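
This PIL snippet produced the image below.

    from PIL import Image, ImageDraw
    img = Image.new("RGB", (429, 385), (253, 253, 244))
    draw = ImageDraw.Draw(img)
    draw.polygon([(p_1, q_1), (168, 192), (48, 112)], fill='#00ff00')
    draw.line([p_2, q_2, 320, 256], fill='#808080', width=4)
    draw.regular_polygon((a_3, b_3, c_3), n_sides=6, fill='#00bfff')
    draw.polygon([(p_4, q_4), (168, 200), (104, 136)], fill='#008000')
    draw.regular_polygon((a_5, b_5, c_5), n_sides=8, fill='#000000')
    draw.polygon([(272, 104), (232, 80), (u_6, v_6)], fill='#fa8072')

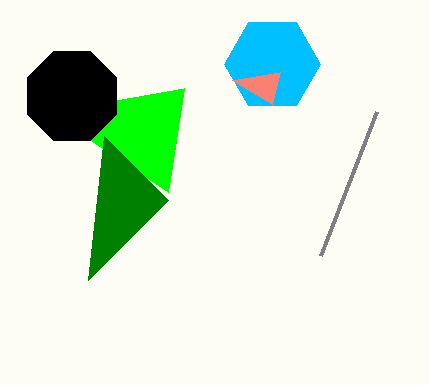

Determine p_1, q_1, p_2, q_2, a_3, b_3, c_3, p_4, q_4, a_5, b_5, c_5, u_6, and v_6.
p_1 = 184
q_1 = 88
p_2 = 376
q_2 = 112
a_3 = 272
b_3 = 64
c_3 = 48
p_4 = 88
q_4 = 280
a_5 = 72
b_5 = 96
c_5 = 48
u_6 = 280
v_6 = 72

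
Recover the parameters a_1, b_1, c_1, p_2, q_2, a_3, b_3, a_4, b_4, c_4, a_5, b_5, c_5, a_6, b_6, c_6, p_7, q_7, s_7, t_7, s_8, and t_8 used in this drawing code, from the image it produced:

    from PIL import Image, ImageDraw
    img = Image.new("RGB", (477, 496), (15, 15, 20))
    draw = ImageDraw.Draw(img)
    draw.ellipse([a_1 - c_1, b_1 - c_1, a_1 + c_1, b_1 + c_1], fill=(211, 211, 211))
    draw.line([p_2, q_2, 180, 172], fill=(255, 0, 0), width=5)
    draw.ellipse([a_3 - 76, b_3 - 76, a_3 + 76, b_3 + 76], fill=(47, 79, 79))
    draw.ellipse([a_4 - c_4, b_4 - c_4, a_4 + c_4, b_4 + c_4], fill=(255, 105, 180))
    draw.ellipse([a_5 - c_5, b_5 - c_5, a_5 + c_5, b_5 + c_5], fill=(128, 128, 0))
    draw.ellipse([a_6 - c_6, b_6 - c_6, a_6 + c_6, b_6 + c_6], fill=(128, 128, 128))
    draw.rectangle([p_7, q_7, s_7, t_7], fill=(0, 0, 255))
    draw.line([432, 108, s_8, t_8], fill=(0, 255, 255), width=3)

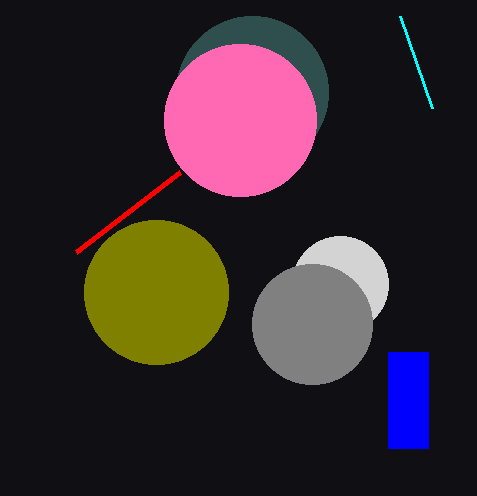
a_1 = 340; b_1 = 284; c_1 = 48; p_2 = 76; q_2 = 252; a_3 = 252; b_3 = 92; a_4 = 240; b_4 = 120; c_4 = 76; a_5 = 156; b_5 = 292; c_5 = 72; a_6 = 312; b_6 = 324; c_6 = 60; p_7 = 388; q_7 = 352; s_7 = 428; t_7 = 448; s_8 = 400; t_8 = 16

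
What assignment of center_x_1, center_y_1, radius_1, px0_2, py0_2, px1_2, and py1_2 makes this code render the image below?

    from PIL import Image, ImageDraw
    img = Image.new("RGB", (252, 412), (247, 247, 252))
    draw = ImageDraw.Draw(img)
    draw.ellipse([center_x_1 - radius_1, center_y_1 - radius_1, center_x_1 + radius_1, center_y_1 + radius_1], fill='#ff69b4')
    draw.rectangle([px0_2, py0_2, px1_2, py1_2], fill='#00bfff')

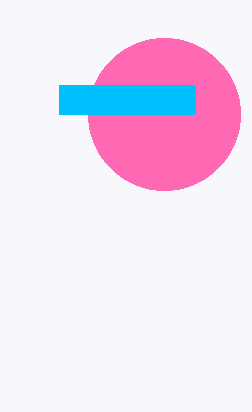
center_x_1 = 164
center_y_1 = 114
radius_1 = 76
px0_2 = 59
py0_2 = 85
px1_2 = 195
py1_2 = 114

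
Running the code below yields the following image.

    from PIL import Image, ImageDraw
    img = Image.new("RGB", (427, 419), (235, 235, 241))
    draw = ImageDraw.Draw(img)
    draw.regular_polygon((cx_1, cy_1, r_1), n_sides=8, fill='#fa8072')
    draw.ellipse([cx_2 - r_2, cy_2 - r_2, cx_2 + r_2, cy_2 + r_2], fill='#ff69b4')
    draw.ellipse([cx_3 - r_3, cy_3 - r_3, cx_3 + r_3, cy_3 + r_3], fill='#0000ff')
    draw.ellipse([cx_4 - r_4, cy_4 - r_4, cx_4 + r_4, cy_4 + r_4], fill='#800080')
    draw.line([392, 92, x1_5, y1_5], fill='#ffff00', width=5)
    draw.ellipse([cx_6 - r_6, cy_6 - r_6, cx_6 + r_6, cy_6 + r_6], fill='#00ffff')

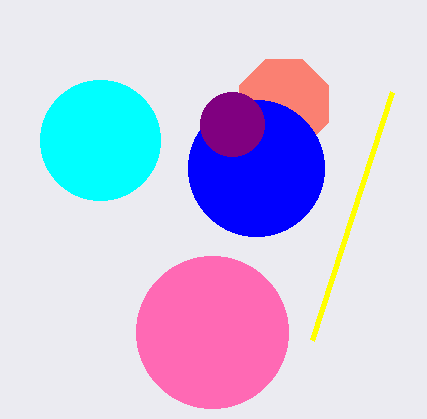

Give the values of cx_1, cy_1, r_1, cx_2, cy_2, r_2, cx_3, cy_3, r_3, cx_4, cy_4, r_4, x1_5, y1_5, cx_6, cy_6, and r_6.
cx_1 = 284; cy_1 = 104; r_1 = 48; cx_2 = 212; cy_2 = 332; r_2 = 76; cx_3 = 256; cy_3 = 168; r_3 = 68; cx_4 = 232; cy_4 = 124; r_4 = 32; x1_5 = 312; y1_5 = 340; cx_6 = 100; cy_6 = 140; r_6 = 60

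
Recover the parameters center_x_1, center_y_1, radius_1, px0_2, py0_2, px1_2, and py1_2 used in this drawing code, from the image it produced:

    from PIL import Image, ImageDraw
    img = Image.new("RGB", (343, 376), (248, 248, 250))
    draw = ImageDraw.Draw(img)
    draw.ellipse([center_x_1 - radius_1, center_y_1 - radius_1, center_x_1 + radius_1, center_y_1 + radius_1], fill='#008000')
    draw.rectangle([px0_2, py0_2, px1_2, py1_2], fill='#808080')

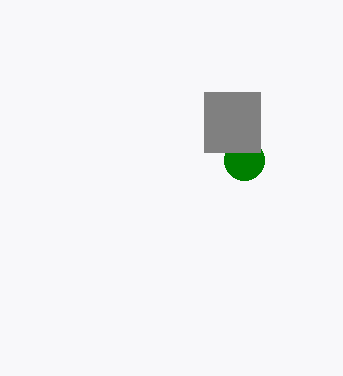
center_x_1 = 244; center_y_1 = 160; radius_1 = 20; px0_2 = 204; py0_2 = 92; px1_2 = 260; py1_2 = 152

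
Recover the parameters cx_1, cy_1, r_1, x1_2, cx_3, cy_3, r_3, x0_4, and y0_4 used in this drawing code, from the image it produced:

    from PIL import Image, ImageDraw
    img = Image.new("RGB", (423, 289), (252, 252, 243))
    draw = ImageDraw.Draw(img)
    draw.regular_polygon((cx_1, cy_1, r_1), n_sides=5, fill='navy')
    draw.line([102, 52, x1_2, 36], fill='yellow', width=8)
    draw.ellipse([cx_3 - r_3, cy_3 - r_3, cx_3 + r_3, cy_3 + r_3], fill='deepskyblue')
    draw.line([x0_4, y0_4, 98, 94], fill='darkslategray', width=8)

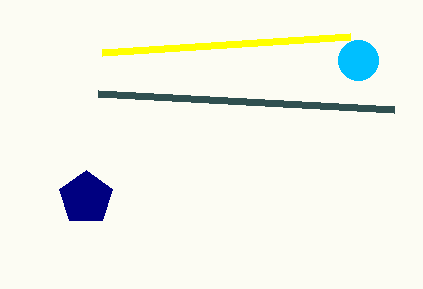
cx_1 = 86
cy_1 = 198
r_1 = 28
x1_2 = 350
cx_3 = 358
cy_3 = 60
r_3 = 20
x0_4 = 394
y0_4 = 110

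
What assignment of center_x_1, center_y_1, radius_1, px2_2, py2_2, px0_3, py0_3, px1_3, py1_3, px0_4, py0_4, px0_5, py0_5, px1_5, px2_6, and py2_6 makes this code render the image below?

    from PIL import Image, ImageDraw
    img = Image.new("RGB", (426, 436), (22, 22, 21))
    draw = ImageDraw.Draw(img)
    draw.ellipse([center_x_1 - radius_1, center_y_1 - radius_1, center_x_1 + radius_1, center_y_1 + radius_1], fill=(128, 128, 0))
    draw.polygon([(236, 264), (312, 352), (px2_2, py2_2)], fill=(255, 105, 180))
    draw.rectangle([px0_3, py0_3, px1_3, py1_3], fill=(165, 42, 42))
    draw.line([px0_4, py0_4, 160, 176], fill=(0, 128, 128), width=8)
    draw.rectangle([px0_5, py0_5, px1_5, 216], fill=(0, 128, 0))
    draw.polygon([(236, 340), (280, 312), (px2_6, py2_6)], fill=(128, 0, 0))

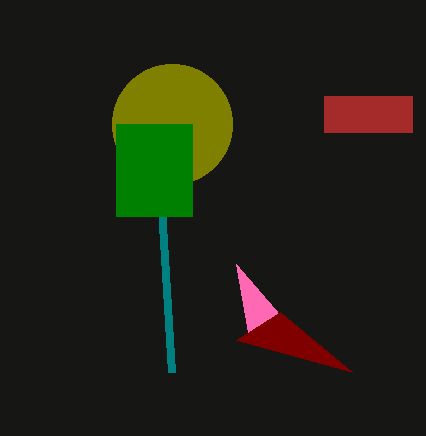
center_x_1 = 172
center_y_1 = 124
radius_1 = 60
px2_2 = 248
py2_2 = 332
px0_3 = 324
py0_3 = 96
px1_3 = 412
py1_3 = 132
px0_4 = 172
py0_4 = 372
px0_5 = 116
py0_5 = 124
px1_5 = 192
px2_6 = 352
py2_6 = 372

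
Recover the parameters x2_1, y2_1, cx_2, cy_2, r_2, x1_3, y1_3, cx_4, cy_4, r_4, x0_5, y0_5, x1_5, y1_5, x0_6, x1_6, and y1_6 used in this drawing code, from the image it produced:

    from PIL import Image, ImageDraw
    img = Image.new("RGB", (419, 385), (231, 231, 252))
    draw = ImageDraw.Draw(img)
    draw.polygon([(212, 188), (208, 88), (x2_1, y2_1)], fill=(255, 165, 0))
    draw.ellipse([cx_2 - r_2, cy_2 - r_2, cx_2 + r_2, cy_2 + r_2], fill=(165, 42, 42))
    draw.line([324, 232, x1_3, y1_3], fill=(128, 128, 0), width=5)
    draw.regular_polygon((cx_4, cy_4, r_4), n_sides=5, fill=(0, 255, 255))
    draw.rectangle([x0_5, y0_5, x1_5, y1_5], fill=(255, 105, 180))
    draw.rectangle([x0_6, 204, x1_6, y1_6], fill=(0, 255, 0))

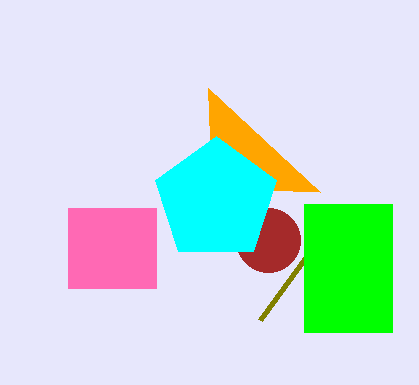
x2_1 = 320
y2_1 = 192
cx_2 = 268
cy_2 = 240
r_2 = 32
x1_3 = 260
y1_3 = 320
cx_4 = 216
cy_4 = 200
r_4 = 64
x0_5 = 68
y0_5 = 208
x1_5 = 156
y1_5 = 288
x0_6 = 304
x1_6 = 392
y1_6 = 332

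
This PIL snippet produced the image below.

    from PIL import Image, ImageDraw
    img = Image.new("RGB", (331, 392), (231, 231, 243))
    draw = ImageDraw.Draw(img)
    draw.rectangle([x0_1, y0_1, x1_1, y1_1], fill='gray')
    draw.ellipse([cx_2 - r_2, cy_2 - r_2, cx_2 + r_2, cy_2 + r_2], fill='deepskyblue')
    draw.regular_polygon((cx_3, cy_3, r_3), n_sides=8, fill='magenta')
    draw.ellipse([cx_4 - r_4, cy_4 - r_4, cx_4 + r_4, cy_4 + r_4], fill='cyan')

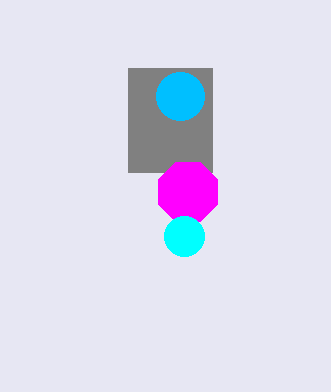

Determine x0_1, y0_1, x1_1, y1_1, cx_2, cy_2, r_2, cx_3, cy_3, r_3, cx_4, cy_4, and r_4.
x0_1 = 128, y0_1 = 68, x1_1 = 212, y1_1 = 172, cx_2 = 180, cy_2 = 96, r_2 = 24, cx_3 = 188, cy_3 = 192, r_3 = 32, cx_4 = 184, cy_4 = 236, r_4 = 20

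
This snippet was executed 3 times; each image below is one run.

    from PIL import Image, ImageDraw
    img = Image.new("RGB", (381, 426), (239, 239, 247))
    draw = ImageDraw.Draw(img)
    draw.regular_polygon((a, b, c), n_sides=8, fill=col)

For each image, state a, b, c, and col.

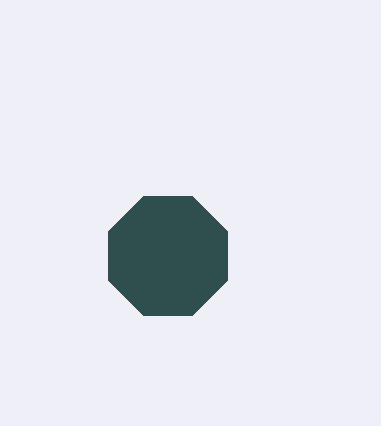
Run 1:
a = 168
b = 256
c = 64
col = 'darkslategray'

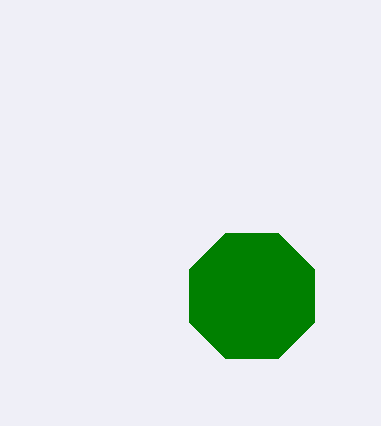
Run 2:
a = 252, b = 296, c = 68, col = 'green'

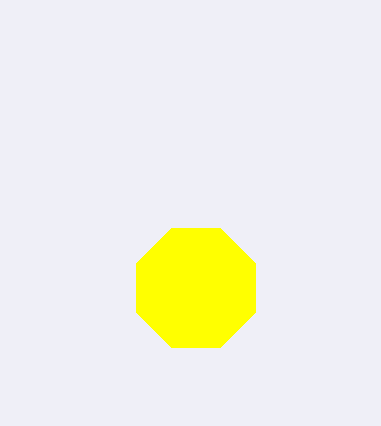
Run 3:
a = 196, b = 288, c = 64, col = 'yellow'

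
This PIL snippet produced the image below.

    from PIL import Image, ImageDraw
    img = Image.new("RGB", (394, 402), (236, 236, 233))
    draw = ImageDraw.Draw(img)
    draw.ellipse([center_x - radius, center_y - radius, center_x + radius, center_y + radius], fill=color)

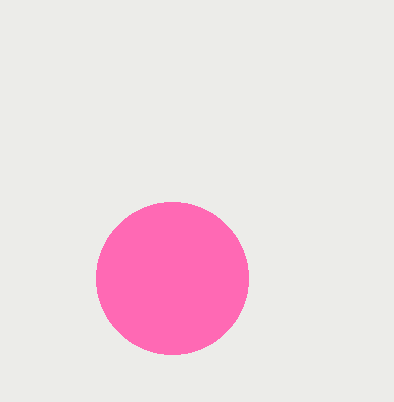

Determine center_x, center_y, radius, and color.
center_x = 172, center_y = 278, radius = 76, color = 'hotpink'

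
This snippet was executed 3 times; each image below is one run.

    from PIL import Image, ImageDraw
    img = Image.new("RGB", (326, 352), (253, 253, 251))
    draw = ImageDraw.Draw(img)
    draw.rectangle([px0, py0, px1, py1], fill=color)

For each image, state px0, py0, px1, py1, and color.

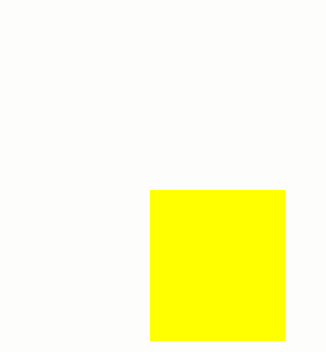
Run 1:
px0 = 150; py0 = 190; px1 = 284; py1 = 340; color = 'yellow'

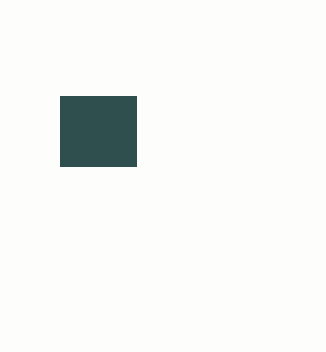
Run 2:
px0 = 60; py0 = 96; px1 = 136; py1 = 166; color = 'darkslategray'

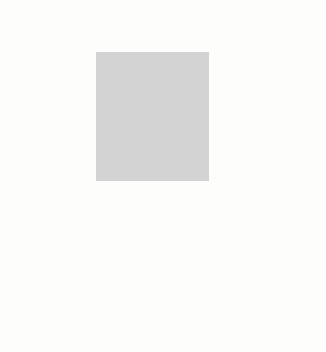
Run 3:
px0 = 96; py0 = 52; px1 = 208; py1 = 180; color = 'lightgray'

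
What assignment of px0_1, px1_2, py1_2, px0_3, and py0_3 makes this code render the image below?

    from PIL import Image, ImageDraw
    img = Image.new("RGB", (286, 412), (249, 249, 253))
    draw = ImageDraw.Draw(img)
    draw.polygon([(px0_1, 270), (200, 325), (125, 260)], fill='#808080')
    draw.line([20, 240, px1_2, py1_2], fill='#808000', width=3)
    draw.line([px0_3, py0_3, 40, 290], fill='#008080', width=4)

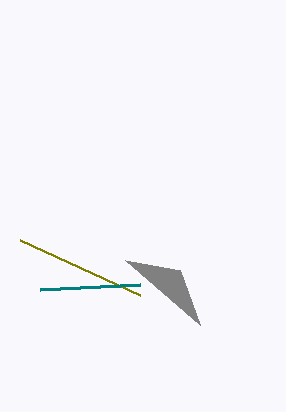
px0_1 = 180; px1_2 = 140; py1_2 = 295; px0_3 = 140; py0_3 = 285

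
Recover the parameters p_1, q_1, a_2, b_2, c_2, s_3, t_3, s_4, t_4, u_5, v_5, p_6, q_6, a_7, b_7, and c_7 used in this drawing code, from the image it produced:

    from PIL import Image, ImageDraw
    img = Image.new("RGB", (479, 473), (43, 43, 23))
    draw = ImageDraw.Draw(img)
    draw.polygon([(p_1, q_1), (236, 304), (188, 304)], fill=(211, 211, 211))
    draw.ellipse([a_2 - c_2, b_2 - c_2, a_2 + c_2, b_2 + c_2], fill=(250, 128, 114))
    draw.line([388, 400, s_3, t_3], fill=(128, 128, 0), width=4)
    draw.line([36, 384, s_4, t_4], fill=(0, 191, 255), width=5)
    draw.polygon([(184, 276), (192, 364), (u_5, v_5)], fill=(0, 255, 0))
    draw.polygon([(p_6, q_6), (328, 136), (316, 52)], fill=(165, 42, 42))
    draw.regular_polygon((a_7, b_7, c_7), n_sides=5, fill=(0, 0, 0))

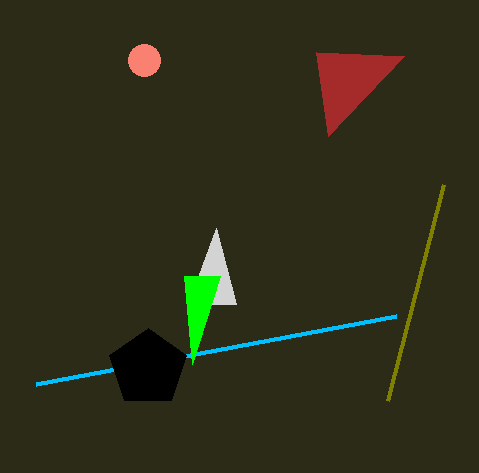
p_1 = 216, q_1 = 228, a_2 = 144, b_2 = 60, c_2 = 16, s_3 = 444, t_3 = 184, s_4 = 396, t_4 = 316, u_5 = 220, v_5 = 276, p_6 = 404, q_6 = 56, a_7 = 148, b_7 = 368, c_7 = 40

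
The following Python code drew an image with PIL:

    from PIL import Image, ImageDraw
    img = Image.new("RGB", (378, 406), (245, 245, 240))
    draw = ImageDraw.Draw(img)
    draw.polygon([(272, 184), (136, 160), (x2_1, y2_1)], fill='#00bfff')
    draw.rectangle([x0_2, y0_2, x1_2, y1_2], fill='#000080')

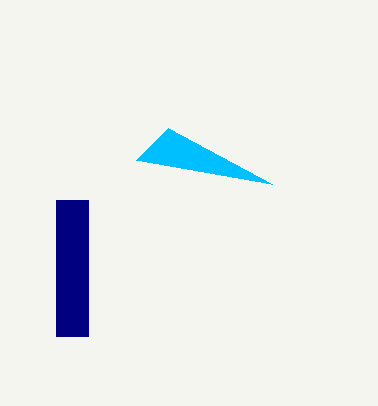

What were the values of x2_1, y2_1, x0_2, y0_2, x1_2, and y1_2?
x2_1 = 168, y2_1 = 128, x0_2 = 56, y0_2 = 200, x1_2 = 88, y1_2 = 336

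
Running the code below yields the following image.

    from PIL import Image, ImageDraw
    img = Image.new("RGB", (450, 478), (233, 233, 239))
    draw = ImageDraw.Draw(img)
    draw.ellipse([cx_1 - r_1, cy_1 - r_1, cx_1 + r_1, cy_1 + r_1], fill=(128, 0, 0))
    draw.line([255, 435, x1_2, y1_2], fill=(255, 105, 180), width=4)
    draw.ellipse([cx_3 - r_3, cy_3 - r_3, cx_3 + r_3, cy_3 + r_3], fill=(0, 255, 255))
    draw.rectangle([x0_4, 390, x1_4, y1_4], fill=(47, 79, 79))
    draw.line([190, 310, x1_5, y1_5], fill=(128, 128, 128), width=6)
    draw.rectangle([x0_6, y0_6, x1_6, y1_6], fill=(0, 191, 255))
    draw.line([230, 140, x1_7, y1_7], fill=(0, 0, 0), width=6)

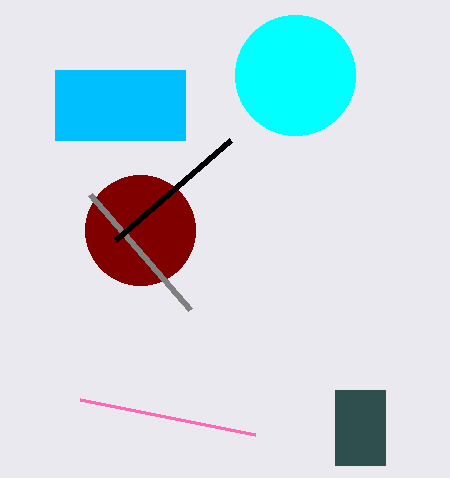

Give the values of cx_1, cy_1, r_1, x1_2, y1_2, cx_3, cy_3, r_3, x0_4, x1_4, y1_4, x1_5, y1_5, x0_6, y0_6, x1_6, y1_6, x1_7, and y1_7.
cx_1 = 140; cy_1 = 230; r_1 = 55; x1_2 = 80; y1_2 = 400; cx_3 = 295; cy_3 = 75; r_3 = 60; x0_4 = 335; x1_4 = 385; y1_4 = 465; x1_5 = 90; y1_5 = 195; x0_6 = 55; y0_6 = 70; x1_6 = 185; y1_6 = 140; x1_7 = 115; y1_7 = 240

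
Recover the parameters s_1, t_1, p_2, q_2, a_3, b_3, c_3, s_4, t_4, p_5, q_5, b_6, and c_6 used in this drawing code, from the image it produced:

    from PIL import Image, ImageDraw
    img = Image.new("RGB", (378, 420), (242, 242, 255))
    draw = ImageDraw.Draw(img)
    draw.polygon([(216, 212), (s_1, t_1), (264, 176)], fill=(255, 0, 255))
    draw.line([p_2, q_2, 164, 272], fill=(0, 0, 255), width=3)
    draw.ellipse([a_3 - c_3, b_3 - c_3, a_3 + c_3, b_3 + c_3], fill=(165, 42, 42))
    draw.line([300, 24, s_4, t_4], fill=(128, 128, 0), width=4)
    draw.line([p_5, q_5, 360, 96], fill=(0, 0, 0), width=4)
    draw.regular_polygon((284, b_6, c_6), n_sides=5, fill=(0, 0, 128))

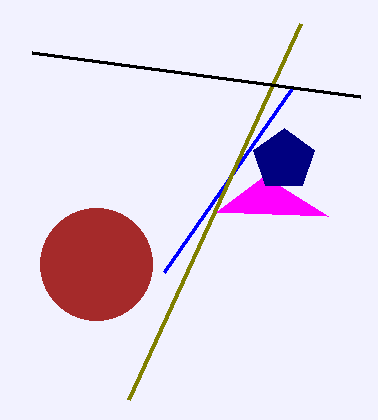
s_1 = 328
t_1 = 216
p_2 = 292
q_2 = 88
a_3 = 96
b_3 = 264
c_3 = 56
s_4 = 128
t_4 = 400
p_5 = 32
q_5 = 52
b_6 = 160
c_6 = 32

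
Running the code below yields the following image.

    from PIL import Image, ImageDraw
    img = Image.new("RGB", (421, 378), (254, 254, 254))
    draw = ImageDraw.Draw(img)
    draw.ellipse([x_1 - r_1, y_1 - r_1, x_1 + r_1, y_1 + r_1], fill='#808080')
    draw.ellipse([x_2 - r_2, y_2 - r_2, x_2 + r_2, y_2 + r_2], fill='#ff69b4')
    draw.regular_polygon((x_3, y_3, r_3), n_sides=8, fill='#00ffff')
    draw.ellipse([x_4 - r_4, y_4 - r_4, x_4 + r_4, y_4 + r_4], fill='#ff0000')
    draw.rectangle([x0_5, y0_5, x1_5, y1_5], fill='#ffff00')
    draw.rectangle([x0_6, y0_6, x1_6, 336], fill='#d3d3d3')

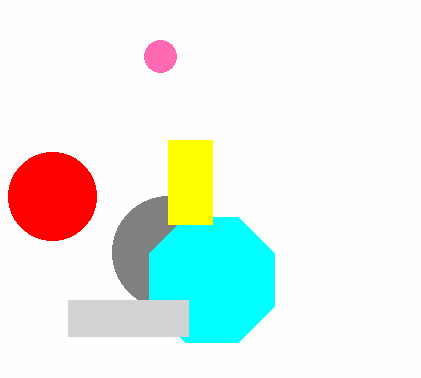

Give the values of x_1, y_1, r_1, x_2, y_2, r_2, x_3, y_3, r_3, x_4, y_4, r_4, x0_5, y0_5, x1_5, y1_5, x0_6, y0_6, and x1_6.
x_1 = 168; y_1 = 252; r_1 = 56; x_2 = 160; y_2 = 56; r_2 = 16; x_3 = 212; y_3 = 280; r_3 = 68; x_4 = 52; y_4 = 196; r_4 = 44; x0_5 = 168; y0_5 = 140; x1_5 = 212; y1_5 = 224; x0_6 = 68; y0_6 = 300; x1_6 = 188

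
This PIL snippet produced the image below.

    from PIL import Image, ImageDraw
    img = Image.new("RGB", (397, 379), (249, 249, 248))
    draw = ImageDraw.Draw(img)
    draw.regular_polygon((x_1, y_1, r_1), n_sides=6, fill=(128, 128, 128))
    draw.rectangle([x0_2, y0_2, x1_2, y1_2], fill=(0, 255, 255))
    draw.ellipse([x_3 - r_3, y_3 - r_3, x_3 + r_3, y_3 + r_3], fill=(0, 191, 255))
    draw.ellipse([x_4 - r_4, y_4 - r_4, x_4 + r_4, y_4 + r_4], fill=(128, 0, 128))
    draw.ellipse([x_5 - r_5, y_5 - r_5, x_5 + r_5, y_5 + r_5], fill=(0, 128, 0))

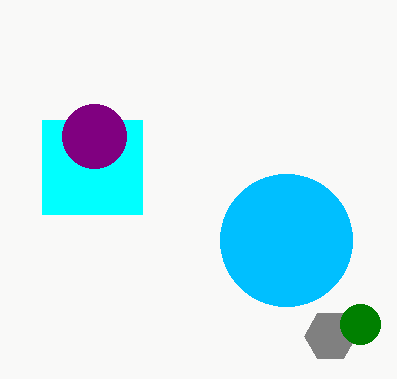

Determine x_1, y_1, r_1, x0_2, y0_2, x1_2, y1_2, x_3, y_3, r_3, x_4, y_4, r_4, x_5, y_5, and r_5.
x_1 = 330; y_1 = 336; r_1 = 26; x0_2 = 42; y0_2 = 120; x1_2 = 142; y1_2 = 214; x_3 = 286; y_3 = 240; r_3 = 66; x_4 = 94; y_4 = 136; r_4 = 32; x_5 = 360; y_5 = 324; r_5 = 20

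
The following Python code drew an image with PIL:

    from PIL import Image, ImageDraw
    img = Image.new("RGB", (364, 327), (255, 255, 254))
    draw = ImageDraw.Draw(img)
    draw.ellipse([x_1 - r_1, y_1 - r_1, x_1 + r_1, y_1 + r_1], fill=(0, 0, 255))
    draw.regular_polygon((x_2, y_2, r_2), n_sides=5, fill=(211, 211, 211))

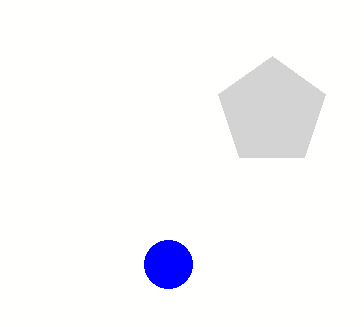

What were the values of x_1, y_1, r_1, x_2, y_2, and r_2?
x_1 = 168
y_1 = 264
r_1 = 24
x_2 = 272
y_2 = 112
r_2 = 56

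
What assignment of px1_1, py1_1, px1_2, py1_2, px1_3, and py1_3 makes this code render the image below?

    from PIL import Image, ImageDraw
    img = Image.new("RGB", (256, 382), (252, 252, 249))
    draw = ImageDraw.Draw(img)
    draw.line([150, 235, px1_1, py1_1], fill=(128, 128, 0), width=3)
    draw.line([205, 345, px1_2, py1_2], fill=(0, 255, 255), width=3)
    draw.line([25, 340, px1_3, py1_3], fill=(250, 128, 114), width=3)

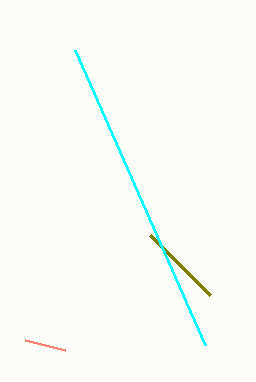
px1_1 = 210, py1_1 = 295, px1_2 = 75, py1_2 = 50, px1_3 = 65, py1_3 = 350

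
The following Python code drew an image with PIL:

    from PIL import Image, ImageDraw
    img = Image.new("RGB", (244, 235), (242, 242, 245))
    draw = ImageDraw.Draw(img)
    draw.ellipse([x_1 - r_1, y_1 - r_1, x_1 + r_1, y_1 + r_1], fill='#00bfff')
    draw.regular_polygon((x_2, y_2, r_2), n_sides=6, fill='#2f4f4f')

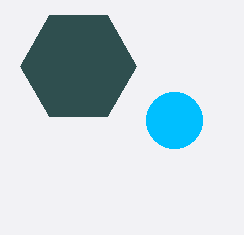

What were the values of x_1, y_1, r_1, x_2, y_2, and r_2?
x_1 = 174, y_1 = 120, r_1 = 28, x_2 = 78, y_2 = 66, r_2 = 58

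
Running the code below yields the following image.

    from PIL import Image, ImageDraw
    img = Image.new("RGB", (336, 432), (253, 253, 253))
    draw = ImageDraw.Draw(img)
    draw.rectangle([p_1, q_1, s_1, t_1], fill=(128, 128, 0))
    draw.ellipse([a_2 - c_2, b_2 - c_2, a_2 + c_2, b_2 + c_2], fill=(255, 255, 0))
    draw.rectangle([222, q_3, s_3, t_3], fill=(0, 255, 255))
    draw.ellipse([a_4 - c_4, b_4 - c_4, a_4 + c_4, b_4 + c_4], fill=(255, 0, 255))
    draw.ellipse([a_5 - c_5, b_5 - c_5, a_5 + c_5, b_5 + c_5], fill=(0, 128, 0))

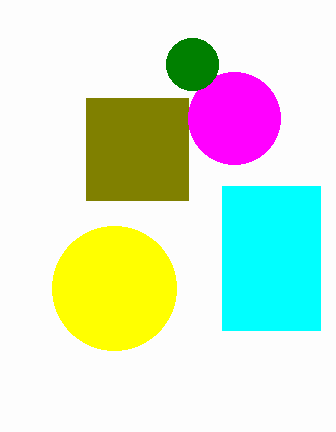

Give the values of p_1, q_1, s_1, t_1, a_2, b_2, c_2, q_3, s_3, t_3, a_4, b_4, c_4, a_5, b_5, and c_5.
p_1 = 86, q_1 = 98, s_1 = 188, t_1 = 200, a_2 = 114, b_2 = 288, c_2 = 62, q_3 = 186, s_3 = 320, t_3 = 330, a_4 = 234, b_4 = 118, c_4 = 46, a_5 = 192, b_5 = 64, c_5 = 26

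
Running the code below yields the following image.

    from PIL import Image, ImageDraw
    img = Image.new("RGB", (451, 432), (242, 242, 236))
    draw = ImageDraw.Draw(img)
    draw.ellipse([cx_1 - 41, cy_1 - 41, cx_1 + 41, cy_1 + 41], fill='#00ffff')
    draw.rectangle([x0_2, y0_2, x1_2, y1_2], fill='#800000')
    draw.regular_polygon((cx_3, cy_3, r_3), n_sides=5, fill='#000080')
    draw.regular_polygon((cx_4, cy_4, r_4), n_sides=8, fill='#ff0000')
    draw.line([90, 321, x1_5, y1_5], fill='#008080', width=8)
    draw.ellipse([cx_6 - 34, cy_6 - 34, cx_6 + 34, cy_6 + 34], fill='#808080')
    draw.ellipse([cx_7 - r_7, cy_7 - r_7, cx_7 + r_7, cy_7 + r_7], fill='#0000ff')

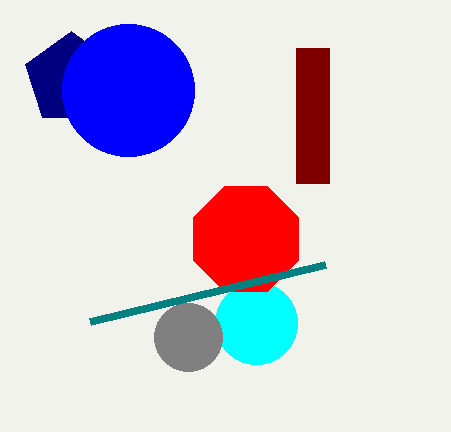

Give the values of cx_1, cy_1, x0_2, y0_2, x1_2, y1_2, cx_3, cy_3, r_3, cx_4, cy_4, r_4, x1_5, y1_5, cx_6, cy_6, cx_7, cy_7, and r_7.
cx_1 = 256
cy_1 = 323
x0_2 = 296
y0_2 = 48
x1_2 = 329
y1_2 = 183
cx_3 = 71
cy_3 = 79
r_3 = 48
cx_4 = 246
cy_4 = 239
r_4 = 57
x1_5 = 325
y1_5 = 264
cx_6 = 188
cy_6 = 337
cx_7 = 128
cy_7 = 90
r_7 = 66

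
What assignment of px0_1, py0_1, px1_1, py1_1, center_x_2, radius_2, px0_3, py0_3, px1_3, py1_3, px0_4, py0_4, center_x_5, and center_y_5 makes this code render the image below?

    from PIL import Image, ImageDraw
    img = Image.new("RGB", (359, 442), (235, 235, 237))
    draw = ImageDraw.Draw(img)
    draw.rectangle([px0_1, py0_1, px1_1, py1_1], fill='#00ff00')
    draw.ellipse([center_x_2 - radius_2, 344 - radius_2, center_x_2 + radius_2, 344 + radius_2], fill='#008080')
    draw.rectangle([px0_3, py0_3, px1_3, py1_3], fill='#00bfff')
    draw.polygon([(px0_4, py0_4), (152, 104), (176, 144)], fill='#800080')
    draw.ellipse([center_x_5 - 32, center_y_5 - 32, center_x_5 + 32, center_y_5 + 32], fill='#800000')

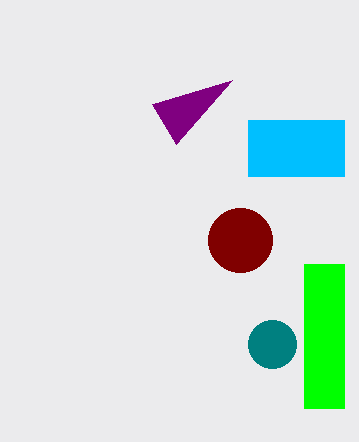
px0_1 = 304; py0_1 = 264; px1_1 = 344; py1_1 = 408; center_x_2 = 272; radius_2 = 24; px0_3 = 248; py0_3 = 120; px1_3 = 344; py1_3 = 176; px0_4 = 232; py0_4 = 80; center_x_5 = 240; center_y_5 = 240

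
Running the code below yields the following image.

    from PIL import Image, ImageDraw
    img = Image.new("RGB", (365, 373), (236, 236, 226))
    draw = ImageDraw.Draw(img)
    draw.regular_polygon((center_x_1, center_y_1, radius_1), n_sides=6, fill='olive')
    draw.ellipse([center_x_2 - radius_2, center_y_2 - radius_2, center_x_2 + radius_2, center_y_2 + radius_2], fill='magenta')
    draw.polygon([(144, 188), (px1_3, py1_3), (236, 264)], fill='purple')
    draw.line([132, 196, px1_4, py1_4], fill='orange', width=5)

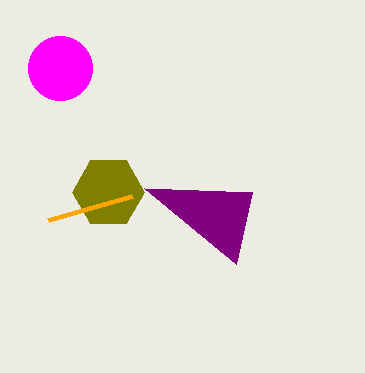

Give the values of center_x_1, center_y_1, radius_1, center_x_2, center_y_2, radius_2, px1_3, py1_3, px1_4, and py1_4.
center_x_1 = 108, center_y_1 = 192, radius_1 = 36, center_x_2 = 60, center_y_2 = 68, radius_2 = 32, px1_3 = 252, py1_3 = 192, px1_4 = 48, py1_4 = 220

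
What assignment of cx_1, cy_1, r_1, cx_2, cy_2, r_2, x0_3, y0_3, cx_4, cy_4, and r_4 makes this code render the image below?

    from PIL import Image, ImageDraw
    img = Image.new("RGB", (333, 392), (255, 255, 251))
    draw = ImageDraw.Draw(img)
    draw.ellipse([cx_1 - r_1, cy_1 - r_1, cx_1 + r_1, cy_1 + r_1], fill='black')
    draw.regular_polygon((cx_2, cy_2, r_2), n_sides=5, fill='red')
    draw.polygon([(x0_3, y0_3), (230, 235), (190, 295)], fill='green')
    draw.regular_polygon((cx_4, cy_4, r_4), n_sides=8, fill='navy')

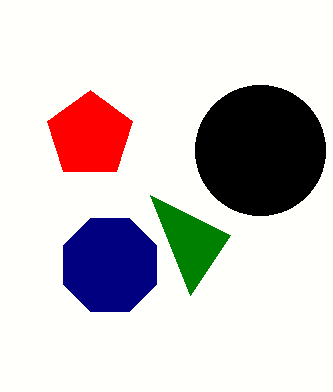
cx_1 = 260; cy_1 = 150; r_1 = 65; cx_2 = 90; cy_2 = 135; r_2 = 45; x0_3 = 150; y0_3 = 195; cx_4 = 110; cy_4 = 265; r_4 = 50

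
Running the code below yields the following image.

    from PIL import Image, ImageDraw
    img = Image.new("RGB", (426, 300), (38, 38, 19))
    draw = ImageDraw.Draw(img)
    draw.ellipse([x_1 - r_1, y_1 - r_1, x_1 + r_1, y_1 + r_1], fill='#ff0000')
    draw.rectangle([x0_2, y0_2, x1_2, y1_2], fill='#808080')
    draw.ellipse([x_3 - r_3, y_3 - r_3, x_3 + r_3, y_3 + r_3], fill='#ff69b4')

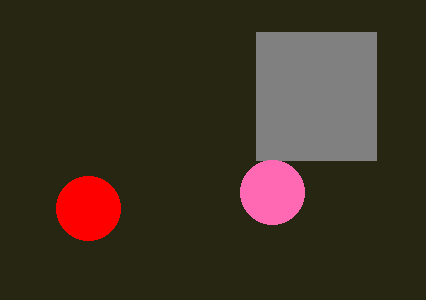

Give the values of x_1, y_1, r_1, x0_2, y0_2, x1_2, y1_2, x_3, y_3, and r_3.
x_1 = 88; y_1 = 208; r_1 = 32; x0_2 = 256; y0_2 = 32; x1_2 = 376; y1_2 = 160; x_3 = 272; y_3 = 192; r_3 = 32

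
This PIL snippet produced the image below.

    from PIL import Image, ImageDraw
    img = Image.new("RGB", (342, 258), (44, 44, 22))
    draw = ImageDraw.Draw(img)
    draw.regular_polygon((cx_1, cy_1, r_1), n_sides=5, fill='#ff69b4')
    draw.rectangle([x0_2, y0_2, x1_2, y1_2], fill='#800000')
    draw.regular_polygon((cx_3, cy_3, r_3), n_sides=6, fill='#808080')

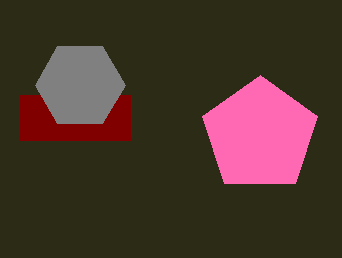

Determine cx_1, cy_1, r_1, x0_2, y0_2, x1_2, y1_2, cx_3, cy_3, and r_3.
cx_1 = 260, cy_1 = 135, r_1 = 60, x0_2 = 20, y0_2 = 95, x1_2 = 130, y1_2 = 140, cx_3 = 80, cy_3 = 85, r_3 = 45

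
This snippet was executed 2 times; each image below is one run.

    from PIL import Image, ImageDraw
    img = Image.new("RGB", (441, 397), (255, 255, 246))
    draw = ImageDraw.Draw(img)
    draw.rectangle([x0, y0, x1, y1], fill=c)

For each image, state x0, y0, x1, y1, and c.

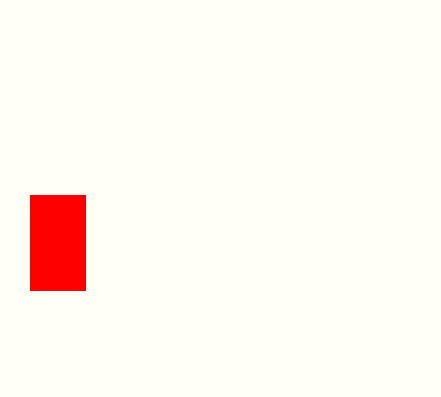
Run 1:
x0 = 30, y0 = 195, x1 = 85, y1 = 290, c = 'red'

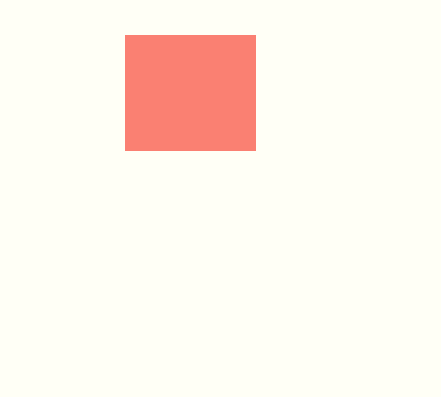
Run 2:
x0 = 125; y0 = 35; x1 = 255; y1 = 150; c = 'salmon'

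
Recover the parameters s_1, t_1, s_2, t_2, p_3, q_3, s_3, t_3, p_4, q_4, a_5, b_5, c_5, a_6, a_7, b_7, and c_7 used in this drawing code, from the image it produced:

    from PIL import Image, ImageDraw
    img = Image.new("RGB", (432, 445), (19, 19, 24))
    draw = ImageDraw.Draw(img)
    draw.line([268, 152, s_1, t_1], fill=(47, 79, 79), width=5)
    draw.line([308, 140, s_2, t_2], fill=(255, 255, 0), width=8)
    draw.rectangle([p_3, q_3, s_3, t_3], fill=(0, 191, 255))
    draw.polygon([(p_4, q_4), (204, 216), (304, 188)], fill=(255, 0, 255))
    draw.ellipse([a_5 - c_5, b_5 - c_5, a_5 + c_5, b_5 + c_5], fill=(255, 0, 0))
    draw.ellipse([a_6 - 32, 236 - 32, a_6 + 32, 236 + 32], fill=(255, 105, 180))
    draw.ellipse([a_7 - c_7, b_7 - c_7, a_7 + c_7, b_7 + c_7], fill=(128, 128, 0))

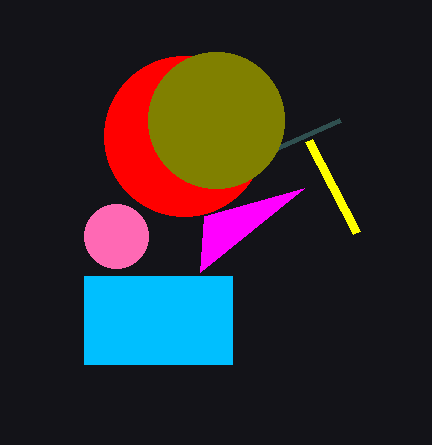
s_1 = 340, t_1 = 120, s_2 = 356, t_2 = 232, p_3 = 84, q_3 = 276, s_3 = 232, t_3 = 364, p_4 = 200, q_4 = 272, a_5 = 184, b_5 = 136, c_5 = 80, a_6 = 116, a_7 = 216, b_7 = 120, c_7 = 68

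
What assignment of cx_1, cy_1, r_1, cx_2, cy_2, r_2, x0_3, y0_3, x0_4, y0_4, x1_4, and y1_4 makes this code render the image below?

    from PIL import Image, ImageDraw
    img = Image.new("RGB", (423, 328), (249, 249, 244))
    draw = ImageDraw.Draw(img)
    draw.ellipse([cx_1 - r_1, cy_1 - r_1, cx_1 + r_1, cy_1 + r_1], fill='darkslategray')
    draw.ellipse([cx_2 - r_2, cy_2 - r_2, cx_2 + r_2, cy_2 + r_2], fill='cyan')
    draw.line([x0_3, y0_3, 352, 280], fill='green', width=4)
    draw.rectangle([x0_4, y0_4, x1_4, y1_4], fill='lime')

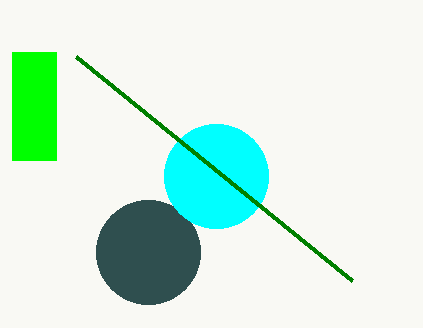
cx_1 = 148
cy_1 = 252
r_1 = 52
cx_2 = 216
cy_2 = 176
r_2 = 52
x0_3 = 76
y0_3 = 56
x0_4 = 12
y0_4 = 52
x1_4 = 56
y1_4 = 160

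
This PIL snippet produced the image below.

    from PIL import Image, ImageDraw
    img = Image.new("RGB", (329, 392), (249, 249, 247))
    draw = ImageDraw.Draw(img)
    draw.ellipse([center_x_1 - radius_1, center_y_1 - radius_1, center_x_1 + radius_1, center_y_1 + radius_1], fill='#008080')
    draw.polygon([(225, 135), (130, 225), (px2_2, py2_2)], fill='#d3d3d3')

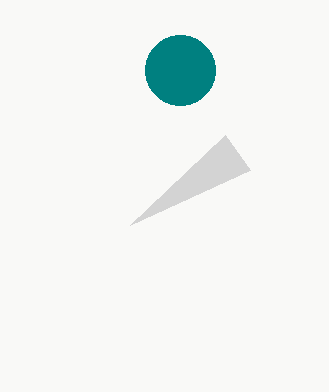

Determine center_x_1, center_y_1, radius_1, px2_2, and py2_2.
center_x_1 = 180; center_y_1 = 70; radius_1 = 35; px2_2 = 250; py2_2 = 170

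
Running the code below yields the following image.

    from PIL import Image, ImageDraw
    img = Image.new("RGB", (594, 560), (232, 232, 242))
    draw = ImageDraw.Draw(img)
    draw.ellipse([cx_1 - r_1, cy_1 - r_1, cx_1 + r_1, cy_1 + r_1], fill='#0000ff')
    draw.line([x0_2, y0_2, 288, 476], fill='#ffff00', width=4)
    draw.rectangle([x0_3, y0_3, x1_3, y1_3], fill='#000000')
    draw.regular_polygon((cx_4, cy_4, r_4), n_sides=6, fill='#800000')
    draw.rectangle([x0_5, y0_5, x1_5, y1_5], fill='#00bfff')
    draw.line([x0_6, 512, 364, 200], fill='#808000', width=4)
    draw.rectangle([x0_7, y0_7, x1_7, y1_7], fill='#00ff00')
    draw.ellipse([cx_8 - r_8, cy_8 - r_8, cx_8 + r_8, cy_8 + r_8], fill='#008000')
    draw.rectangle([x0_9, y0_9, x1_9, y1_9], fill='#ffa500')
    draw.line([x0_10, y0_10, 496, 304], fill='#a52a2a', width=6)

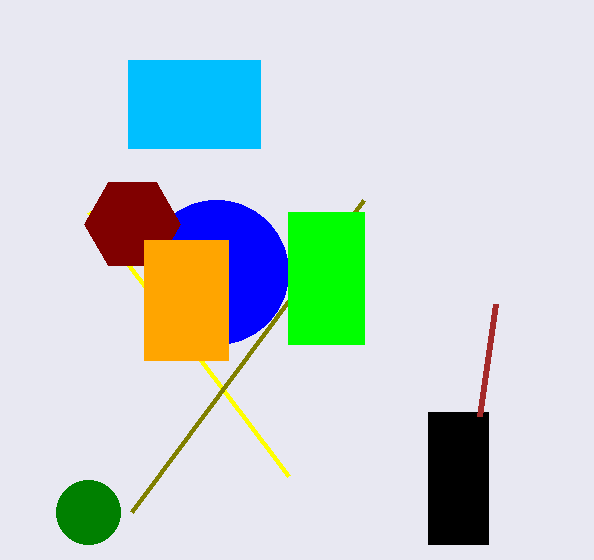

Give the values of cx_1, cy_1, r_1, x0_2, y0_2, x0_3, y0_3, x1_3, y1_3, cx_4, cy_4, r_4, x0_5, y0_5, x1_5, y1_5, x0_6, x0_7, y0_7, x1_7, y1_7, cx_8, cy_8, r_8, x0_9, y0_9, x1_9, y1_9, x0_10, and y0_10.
cx_1 = 216, cy_1 = 272, r_1 = 72, x0_2 = 88, y0_2 = 212, x0_3 = 428, y0_3 = 412, x1_3 = 488, y1_3 = 544, cx_4 = 132, cy_4 = 224, r_4 = 48, x0_5 = 128, y0_5 = 60, x1_5 = 260, y1_5 = 148, x0_6 = 132, x0_7 = 288, y0_7 = 212, x1_7 = 364, y1_7 = 344, cx_8 = 88, cy_8 = 512, r_8 = 32, x0_9 = 144, y0_9 = 240, x1_9 = 228, y1_9 = 360, x0_10 = 480, y0_10 = 416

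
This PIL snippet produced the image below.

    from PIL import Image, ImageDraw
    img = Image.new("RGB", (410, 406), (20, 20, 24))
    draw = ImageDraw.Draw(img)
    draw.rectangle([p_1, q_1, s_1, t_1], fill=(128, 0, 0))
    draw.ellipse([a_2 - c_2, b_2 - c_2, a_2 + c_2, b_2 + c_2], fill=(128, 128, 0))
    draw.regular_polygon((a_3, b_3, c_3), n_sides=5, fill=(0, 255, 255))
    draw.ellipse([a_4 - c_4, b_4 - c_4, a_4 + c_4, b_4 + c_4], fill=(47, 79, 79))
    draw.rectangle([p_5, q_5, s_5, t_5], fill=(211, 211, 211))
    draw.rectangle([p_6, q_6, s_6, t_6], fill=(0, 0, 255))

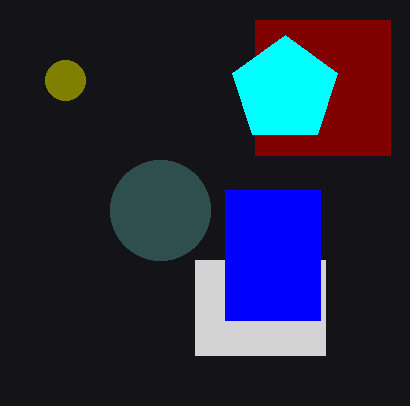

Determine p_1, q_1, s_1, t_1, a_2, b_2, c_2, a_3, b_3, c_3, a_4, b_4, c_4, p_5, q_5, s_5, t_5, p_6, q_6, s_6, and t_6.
p_1 = 255, q_1 = 20, s_1 = 390, t_1 = 155, a_2 = 65, b_2 = 80, c_2 = 20, a_3 = 285, b_3 = 90, c_3 = 55, a_4 = 160, b_4 = 210, c_4 = 50, p_5 = 195, q_5 = 260, s_5 = 325, t_5 = 355, p_6 = 225, q_6 = 190, s_6 = 320, t_6 = 320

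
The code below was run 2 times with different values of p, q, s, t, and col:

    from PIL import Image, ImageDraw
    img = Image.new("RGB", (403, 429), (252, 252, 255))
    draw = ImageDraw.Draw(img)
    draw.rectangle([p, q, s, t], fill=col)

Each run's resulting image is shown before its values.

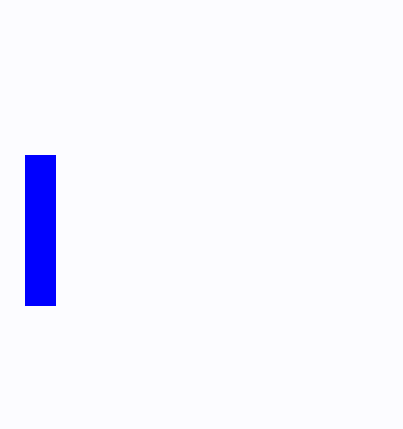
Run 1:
p = 25
q = 155
s = 55
t = 305
col = 'blue'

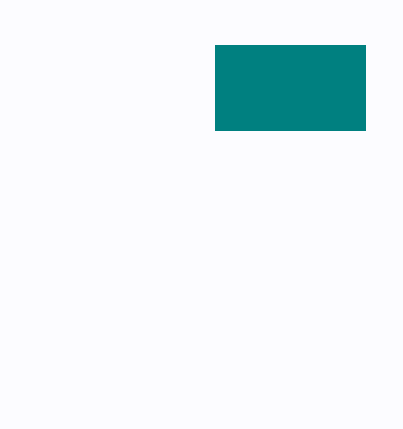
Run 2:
p = 215, q = 45, s = 365, t = 130, col = 'teal'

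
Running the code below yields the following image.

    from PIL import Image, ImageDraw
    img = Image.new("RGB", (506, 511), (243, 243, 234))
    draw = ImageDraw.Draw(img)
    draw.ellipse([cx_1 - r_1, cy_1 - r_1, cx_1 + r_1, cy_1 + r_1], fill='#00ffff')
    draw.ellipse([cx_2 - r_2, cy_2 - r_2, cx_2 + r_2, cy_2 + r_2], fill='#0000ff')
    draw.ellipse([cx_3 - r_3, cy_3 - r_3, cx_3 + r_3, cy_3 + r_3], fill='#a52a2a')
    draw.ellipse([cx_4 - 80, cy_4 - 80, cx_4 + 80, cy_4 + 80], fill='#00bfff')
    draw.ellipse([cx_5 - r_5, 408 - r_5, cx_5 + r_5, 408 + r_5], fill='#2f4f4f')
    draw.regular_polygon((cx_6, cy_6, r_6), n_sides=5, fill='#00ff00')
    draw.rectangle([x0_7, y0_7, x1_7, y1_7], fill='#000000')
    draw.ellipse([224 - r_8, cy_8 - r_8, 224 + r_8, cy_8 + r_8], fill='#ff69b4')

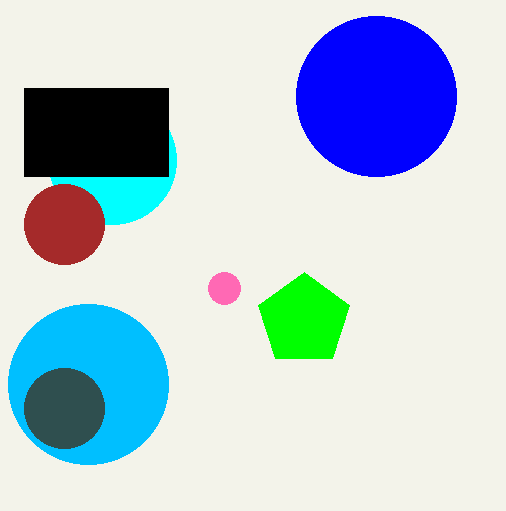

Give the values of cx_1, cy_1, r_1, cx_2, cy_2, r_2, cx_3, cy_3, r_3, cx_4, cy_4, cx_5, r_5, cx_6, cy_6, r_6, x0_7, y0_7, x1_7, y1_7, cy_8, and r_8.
cx_1 = 112, cy_1 = 160, r_1 = 64, cx_2 = 376, cy_2 = 96, r_2 = 80, cx_3 = 64, cy_3 = 224, r_3 = 40, cx_4 = 88, cy_4 = 384, cx_5 = 64, r_5 = 40, cx_6 = 304, cy_6 = 320, r_6 = 48, x0_7 = 24, y0_7 = 88, x1_7 = 168, y1_7 = 176, cy_8 = 288, r_8 = 16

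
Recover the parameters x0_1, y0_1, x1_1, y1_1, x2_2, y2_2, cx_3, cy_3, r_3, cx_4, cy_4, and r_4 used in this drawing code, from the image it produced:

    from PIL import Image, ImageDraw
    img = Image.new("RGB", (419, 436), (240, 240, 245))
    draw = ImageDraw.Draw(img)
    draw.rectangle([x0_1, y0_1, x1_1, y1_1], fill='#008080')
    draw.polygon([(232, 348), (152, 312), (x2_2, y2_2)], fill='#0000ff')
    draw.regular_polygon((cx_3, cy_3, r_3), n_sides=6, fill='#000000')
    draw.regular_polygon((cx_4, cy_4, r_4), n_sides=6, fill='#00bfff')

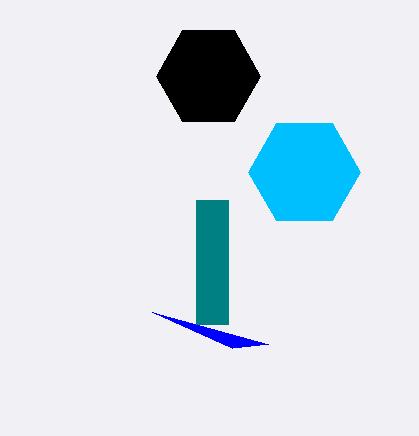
x0_1 = 196
y0_1 = 200
x1_1 = 228
y1_1 = 324
x2_2 = 268
y2_2 = 344
cx_3 = 208
cy_3 = 76
r_3 = 52
cx_4 = 304
cy_4 = 172
r_4 = 56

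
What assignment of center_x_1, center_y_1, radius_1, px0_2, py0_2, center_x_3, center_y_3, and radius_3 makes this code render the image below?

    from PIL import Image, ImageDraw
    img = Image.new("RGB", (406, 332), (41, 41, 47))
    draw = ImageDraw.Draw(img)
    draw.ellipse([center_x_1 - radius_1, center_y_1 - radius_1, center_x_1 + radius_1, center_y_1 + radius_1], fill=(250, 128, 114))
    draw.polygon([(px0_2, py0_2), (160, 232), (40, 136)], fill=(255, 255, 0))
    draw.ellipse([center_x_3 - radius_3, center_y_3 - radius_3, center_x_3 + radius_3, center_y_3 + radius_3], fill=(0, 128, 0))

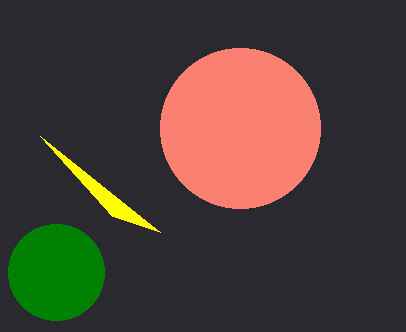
center_x_1 = 240, center_y_1 = 128, radius_1 = 80, px0_2 = 112, py0_2 = 216, center_x_3 = 56, center_y_3 = 272, radius_3 = 48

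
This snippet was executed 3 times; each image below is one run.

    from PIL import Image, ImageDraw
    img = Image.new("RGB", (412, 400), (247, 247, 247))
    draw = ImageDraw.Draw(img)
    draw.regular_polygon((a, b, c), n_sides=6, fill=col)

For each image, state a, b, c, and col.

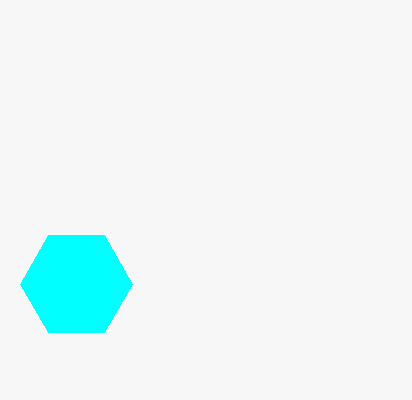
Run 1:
a = 76; b = 284; c = 56; col = 'cyan'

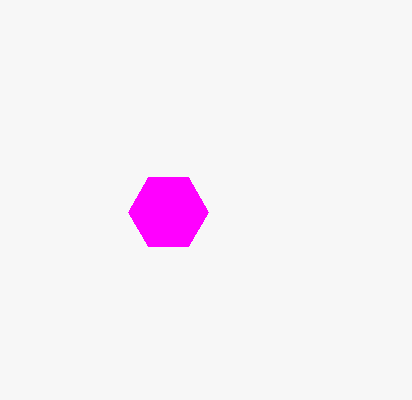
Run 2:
a = 168; b = 212; c = 40; col = 'magenta'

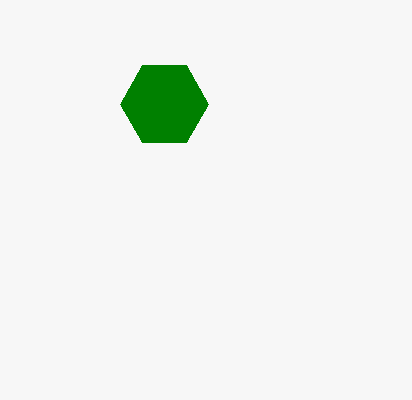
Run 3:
a = 164; b = 104; c = 44; col = 'green'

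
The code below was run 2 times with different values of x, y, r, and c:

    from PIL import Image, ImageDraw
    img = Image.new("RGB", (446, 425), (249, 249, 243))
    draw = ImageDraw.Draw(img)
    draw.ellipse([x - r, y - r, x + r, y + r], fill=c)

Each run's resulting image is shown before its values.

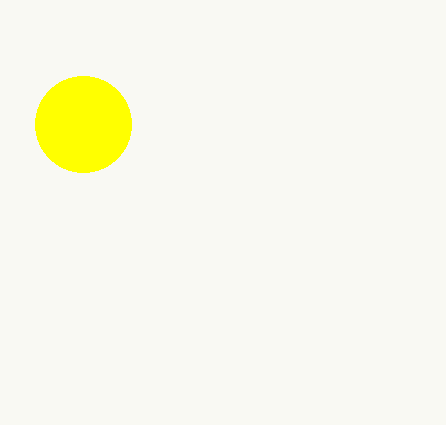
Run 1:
x = 83
y = 124
r = 48
c = 'yellow'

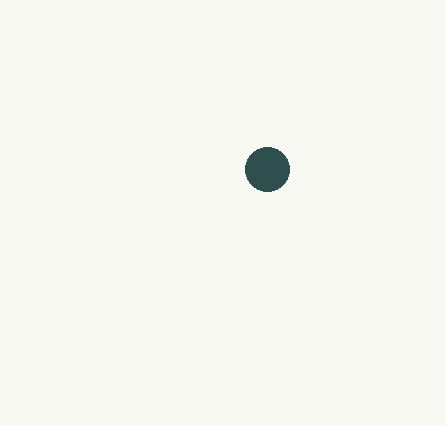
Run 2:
x = 267; y = 169; r = 22; c = 'darkslategray'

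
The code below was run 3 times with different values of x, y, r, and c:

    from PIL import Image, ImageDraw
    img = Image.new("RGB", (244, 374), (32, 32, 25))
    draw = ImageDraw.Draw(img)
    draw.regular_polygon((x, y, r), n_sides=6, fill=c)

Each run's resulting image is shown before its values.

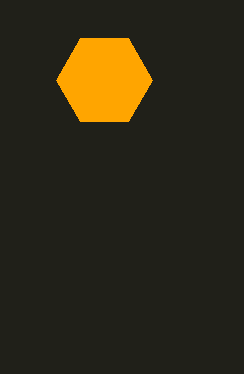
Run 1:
x = 104
y = 80
r = 48
c = 'orange'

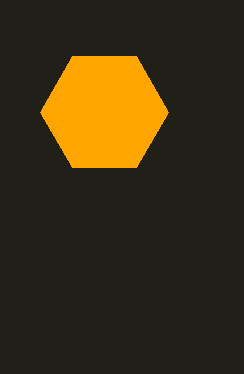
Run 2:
x = 104, y = 112, r = 64, c = 'orange'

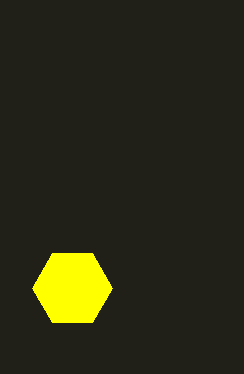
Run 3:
x = 72; y = 288; r = 40; c = 'yellow'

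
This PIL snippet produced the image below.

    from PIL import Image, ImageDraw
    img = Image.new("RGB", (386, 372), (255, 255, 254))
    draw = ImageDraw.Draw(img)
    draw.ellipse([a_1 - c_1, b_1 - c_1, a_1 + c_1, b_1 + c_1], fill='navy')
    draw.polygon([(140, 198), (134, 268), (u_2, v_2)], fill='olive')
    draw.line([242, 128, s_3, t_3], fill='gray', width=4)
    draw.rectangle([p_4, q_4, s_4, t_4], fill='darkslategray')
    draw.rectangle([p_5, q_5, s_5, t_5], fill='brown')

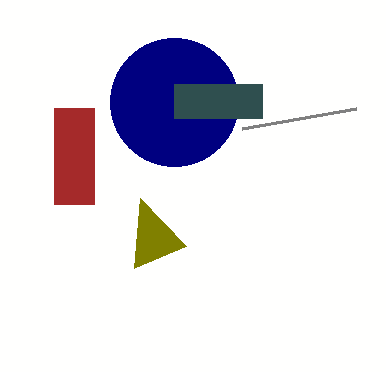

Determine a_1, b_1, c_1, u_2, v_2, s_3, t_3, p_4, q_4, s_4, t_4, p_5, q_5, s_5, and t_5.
a_1 = 174
b_1 = 102
c_1 = 64
u_2 = 186
v_2 = 246
s_3 = 356
t_3 = 108
p_4 = 174
q_4 = 84
s_4 = 262
t_4 = 118
p_5 = 54
q_5 = 108
s_5 = 94
t_5 = 204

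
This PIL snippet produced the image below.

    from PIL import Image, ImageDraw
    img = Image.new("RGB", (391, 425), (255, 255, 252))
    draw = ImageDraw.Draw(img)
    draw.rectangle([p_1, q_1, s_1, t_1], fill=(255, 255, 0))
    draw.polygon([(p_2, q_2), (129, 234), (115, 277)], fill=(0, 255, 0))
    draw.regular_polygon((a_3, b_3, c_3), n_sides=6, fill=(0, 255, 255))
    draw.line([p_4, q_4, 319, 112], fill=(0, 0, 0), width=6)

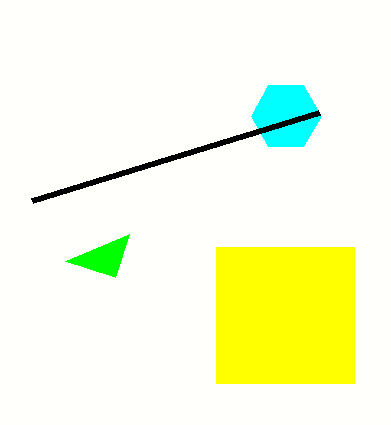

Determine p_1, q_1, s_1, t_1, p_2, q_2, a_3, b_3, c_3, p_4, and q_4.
p_1 = 216; q_1 = 247; s_1 = 354; t_1 = 383; p_2 = 65; q_2 = 261; a_3 = 286; b_3 = 116; c_3 = 35; p_4 = 32; q_4 = 200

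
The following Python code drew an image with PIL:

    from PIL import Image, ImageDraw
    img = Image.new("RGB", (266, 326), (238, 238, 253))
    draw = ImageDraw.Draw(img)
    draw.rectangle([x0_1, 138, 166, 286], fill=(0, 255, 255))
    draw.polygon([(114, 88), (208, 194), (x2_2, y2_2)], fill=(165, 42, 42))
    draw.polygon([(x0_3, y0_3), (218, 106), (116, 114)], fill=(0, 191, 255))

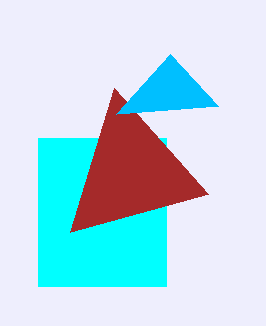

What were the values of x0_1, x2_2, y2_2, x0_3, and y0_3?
x0_1 = 38, x2_2 = 70, y2_2 = 232, x0_3 = 170, y0_3 = 54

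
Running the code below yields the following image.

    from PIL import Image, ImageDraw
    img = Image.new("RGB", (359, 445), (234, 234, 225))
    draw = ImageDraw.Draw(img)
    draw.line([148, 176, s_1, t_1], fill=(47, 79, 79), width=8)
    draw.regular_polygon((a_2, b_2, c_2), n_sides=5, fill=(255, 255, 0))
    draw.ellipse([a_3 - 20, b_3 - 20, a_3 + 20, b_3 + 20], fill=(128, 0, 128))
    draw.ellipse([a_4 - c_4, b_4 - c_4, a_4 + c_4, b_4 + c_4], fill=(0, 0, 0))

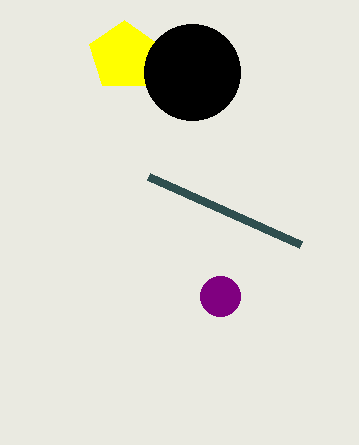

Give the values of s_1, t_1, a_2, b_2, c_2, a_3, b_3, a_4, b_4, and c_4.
s_1 = 300
t_1 = 244
a_2 = 124
b_2 = 56
c_2 = 36
a_3 = 220
b_3 = 296
a_4 = 192
b_4 = 72
c_4 = 48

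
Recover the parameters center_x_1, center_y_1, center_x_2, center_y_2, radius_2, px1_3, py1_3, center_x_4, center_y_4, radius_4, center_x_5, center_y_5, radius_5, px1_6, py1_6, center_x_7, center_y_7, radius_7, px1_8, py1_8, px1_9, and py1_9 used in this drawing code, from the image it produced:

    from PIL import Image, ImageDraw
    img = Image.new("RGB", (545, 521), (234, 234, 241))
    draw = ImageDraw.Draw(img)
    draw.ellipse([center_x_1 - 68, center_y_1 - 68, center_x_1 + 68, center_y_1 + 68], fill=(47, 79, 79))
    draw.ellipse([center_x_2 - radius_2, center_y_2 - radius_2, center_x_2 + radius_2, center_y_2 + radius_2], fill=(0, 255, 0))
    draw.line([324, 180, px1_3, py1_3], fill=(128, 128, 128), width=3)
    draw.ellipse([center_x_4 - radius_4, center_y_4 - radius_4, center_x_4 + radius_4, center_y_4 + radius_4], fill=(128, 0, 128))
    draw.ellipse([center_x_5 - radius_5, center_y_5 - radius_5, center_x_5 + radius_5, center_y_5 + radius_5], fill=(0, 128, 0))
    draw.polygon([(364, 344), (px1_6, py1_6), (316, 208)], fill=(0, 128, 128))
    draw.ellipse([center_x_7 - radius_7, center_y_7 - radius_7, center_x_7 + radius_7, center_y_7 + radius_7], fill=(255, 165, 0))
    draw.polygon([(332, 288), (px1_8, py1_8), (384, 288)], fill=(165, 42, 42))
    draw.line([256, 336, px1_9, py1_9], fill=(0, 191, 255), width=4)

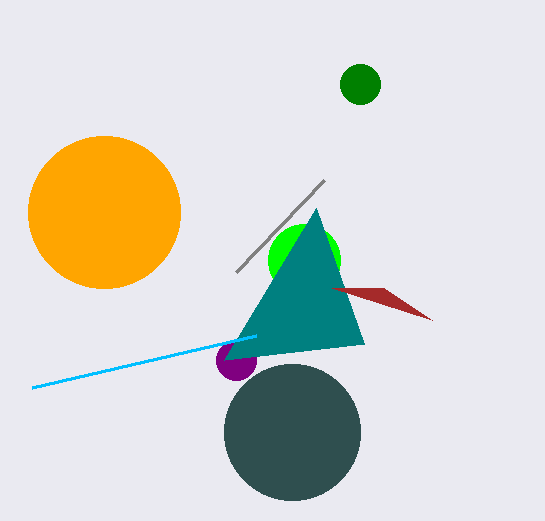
center_x_1 = 292; center_y_1 = 432; center_x_2 = 304; center_y_2 = 260; radius_2 = 36; px1_3 = 236; py1_3 = 272; center_x_4 = 236; center_y_4 = 360; radius_4 = 20; center_x_5 = 360; center_y_5 = 84; radius_5 = 20; px1_6 = 224; py1_6 = 360; center_x_7 = 104; center_y_7 = 212; radius_7 = 76; px1_8 = 432; py1_8 = 320; px1_9 = 32; py1_9 = 388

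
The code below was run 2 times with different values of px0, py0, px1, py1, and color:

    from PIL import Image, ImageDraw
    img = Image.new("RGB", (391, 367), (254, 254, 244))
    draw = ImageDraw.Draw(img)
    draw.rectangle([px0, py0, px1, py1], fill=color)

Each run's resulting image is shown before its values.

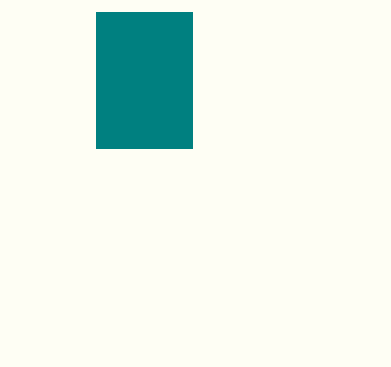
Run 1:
px0 = 96, py0 = 12, px1 = 192, py1 = 148, color = 'teal'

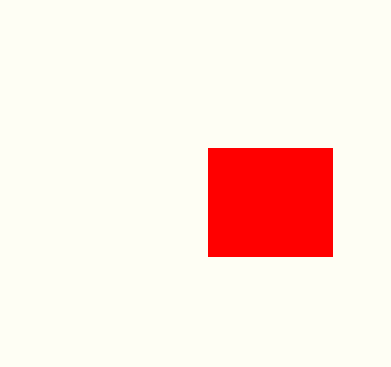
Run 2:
px0 = 208
py0 = 148
px1 = 332
py1 = 256
color = 'red'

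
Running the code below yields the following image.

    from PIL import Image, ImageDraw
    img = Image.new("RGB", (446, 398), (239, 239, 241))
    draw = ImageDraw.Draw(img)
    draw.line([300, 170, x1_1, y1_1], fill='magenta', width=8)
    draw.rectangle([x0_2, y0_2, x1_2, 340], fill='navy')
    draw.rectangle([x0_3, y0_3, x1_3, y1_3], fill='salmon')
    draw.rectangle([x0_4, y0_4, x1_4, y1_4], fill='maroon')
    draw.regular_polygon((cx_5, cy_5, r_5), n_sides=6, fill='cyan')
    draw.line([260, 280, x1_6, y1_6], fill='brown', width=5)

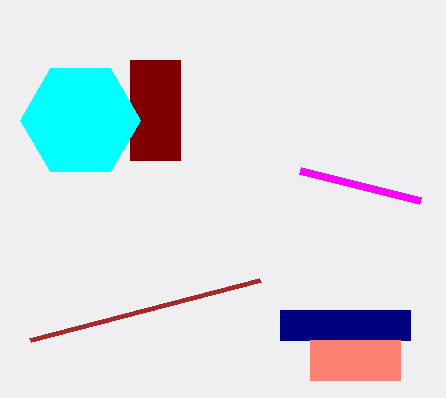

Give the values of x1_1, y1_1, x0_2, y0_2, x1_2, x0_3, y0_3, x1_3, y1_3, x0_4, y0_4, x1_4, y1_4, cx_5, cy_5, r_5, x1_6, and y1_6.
x1_1 = 420, y1_1 = 200, x0_2 = 280, y0_2 = 310, x1_2 = 410, x0_3 = 310, y0_3 = 340, x1_3 = 400, y1_3 = 380, x0_4 = 130, y0_4 = 60, x1_4 = 180, y1_4 = 160, cx_5 = 80, cy_5 = 120, r_5 = 60, x1_6 = 30, y1_6 = 340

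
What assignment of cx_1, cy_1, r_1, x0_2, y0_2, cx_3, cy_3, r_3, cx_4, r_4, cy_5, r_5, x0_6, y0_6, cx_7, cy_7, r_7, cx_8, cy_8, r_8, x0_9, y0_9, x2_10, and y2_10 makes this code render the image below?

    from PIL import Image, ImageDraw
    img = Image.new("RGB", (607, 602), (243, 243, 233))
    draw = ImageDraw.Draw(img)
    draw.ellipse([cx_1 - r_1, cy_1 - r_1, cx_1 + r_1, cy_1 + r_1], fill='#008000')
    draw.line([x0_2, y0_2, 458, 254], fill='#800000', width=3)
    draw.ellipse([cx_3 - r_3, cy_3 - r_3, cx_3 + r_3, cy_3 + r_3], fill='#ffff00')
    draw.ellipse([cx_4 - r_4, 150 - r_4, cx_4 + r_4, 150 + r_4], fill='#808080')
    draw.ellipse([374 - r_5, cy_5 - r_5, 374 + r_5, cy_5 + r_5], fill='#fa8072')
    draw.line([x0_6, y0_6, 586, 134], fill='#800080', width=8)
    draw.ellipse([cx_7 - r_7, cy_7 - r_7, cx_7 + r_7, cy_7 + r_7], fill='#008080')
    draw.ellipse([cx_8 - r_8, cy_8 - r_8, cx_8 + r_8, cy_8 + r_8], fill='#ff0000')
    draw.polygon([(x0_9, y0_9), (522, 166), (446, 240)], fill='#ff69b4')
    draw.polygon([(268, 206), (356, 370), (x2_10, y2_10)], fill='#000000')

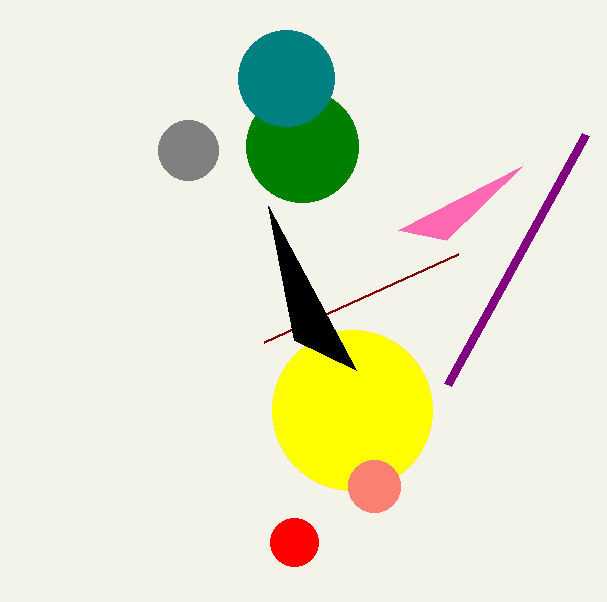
cx_1 = 302
cy_1 = 146
r_1 = 56
x0_2 = 264
y0_2 = 342
cx_3 = 352
cy_3 = 410
r_3 = 80
cx_4 = 188
r_4 = 30
cy_5 = 486
r_5 = 26
x0_6 = 448
y0_6 = 384
cx_7 = 286
cy_7 = 78
r_7 = 48
cx_8 = 294
cy_8 = 542
r_8 = 24
x0_9 = 398
y0_9 = 230
x2_10 = 294
y2_10 = 340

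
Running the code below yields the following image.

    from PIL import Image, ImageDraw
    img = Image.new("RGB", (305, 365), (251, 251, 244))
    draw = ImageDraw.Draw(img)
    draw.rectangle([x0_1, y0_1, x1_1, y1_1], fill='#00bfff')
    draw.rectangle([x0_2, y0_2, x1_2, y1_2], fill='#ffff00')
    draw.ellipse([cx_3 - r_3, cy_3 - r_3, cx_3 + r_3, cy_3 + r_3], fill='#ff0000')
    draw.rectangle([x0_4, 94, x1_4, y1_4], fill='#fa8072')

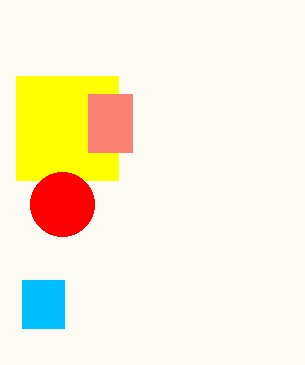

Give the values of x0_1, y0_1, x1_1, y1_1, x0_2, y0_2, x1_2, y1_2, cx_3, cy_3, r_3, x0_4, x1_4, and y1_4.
x0_1 = 22, y0_1 = 280, x1_1 = 64, y1_1 = 328, x0_2 = 16, y0_2 = 76, x1_2 = 118, y1_2 = 180, cx_3 = 62, cy_3 = 204, r_3 = 32, x0_4 = 88, x1_4 = 132, y1_4 = 152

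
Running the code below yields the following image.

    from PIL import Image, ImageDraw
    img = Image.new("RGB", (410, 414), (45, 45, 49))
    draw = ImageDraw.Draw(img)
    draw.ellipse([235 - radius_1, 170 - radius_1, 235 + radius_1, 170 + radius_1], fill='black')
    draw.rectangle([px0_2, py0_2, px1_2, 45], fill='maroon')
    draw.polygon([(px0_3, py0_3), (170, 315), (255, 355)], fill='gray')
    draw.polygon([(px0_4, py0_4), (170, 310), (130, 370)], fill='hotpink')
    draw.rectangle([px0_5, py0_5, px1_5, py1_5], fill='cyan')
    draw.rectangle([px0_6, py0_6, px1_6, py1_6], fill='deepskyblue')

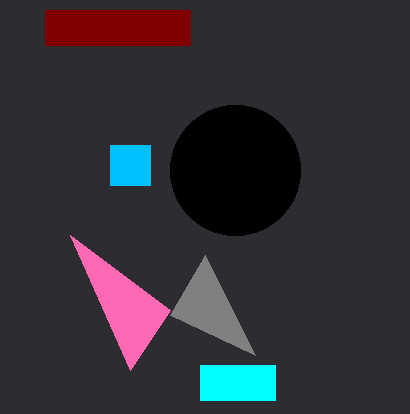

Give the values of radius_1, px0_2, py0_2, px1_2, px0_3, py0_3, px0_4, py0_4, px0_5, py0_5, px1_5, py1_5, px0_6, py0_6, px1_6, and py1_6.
radius_1 = 65; px0_2 = 45; py0_2 = 10; px1_2 = 190; px0_3 = 205; py0_3 = 255; px0_4 = 70; py0_4 = 235; px0_5 = 200; py0_5 = 365; px1_5 = 275; py1_5 = 400; px0_6 = 110; py0_6 = 145; px1_6 = 150; py1_6 = 185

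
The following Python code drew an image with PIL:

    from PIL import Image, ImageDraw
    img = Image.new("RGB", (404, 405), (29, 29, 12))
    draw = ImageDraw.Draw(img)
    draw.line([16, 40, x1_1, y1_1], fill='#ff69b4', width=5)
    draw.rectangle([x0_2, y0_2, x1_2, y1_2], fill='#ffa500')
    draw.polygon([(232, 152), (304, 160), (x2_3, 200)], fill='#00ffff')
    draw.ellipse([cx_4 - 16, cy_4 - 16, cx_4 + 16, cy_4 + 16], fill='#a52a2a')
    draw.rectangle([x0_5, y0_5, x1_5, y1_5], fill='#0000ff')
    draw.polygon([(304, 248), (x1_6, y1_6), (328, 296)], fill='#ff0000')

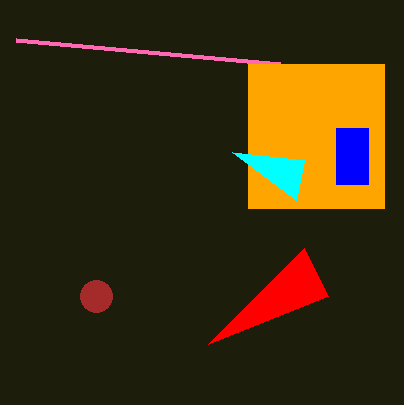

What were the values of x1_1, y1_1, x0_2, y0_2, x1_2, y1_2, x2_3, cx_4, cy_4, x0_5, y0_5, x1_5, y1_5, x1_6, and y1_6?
x1_1 = 280; y1_1 = 64; x0_2 = 248; y0_2 = 64; x1_2 = 384; y1_2 = 208; x2_3 = 296; cx_4 = 96; cy_4 = 296; x0_5 = 336; y0_5 = 128; x1_5 = 368; y1_5 = 184; x1_6 = 208; y1_6 = 344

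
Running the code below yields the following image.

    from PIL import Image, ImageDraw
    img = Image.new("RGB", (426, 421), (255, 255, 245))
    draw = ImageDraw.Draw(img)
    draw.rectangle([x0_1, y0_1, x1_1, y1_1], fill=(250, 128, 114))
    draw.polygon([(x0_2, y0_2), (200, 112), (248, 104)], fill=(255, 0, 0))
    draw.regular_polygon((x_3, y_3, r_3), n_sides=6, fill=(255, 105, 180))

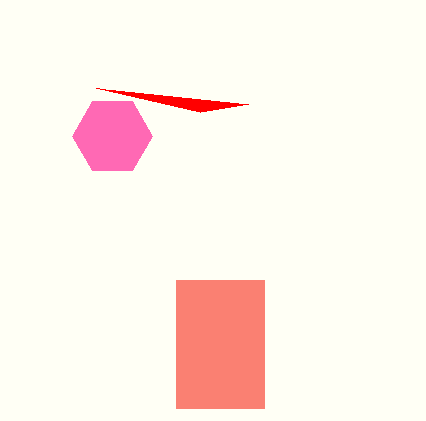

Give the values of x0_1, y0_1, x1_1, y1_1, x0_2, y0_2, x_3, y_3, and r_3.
x0_1 = 176; y0_1 = 280; x1_1 = 264; y1_1 = 408; x0_2 = 96; y0_2 = 88; x_3 = 112; y_3 = 136; r_3 = 40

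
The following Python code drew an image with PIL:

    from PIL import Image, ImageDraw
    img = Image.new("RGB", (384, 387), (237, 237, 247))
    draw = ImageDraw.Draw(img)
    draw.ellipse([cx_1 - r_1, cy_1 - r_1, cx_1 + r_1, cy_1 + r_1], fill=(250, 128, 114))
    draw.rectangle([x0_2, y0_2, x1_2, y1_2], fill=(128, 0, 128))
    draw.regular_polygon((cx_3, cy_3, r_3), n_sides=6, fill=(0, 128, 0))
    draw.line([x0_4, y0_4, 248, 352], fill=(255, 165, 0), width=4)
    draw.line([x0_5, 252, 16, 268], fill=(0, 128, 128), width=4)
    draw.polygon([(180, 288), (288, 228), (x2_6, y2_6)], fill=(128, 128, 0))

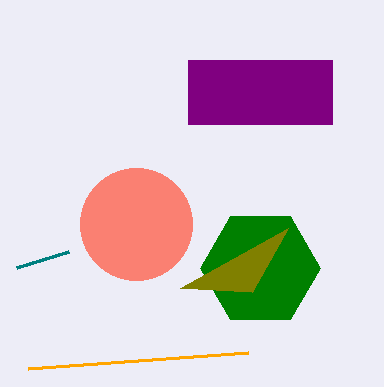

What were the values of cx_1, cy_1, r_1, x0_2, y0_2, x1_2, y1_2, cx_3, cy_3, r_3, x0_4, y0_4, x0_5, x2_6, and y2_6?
cx_1 = 136
cy_1 = 224
r_1 = 56
x0_2 = 188
y0_2 = 60
x1_2 = 332
y1_2 = 124
cx_3 = 260
cy_3 = 268
r_3 = 60
x0_4 = 28
y0_4 = 368
x0_5 = 68
x2_6 = 252
y2_6 = 292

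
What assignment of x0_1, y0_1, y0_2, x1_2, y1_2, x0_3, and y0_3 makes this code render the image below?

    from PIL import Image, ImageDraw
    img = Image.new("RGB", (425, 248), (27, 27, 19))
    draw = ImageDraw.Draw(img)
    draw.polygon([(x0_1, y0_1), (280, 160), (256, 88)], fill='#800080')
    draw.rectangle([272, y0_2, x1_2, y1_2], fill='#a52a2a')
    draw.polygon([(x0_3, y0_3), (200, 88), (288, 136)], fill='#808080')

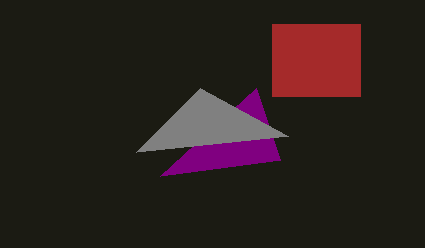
x0_1 = 160
y0_1 = 176
y0_2 = 24
x1_2 = 360
y1_2 = 96
x0_3 = 136
y0_3 = 152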